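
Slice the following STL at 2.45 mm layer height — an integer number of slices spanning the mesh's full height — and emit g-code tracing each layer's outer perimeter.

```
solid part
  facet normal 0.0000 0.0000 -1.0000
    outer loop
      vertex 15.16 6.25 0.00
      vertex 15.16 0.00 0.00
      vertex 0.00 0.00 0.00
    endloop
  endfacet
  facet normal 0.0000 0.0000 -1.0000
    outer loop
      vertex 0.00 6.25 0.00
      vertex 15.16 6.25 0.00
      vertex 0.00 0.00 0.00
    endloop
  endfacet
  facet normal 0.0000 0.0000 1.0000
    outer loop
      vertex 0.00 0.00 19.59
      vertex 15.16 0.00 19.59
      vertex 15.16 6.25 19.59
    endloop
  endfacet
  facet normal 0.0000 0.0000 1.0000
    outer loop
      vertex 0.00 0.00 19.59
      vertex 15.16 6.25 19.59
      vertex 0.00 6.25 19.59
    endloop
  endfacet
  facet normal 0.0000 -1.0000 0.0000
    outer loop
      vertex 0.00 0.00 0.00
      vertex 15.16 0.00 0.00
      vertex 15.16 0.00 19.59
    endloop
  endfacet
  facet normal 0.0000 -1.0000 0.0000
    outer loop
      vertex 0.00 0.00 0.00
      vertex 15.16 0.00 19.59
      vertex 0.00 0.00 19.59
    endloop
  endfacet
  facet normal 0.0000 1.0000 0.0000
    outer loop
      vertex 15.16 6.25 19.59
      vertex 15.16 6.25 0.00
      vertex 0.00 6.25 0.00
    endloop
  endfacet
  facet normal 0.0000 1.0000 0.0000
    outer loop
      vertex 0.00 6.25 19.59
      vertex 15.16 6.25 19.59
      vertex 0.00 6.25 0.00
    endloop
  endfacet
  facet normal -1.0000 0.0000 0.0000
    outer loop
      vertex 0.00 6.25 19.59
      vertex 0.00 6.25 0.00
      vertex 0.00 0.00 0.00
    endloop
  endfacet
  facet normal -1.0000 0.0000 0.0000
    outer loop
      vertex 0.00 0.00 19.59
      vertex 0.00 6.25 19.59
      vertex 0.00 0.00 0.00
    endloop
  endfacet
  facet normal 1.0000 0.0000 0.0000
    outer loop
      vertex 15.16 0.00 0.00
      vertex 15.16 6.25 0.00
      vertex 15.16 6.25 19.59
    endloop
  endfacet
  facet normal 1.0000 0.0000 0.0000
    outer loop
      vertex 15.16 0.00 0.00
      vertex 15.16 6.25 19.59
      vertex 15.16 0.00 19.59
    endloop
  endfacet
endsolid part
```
; perimeter-only toolpath
G21 ; units = mm
G90 ; absolute positioning
G28 ; home
; layer 1
G0 Z2.45
G0 X0.00 Y0.00
G1 X15.16 Y0.00
G1 X15.16 Y6.25
G1 X0.00 Y6.25
G1 X0.00 Y0.00
; layer 2
G0 Z4.90
G0 X0.00 Y0.00
G1 X15.16 Y0.00
G1 X15.16 Y6.25
G1 X0.00 Y6.25
G1 X0.00 Y0.00
; layer 3
G0 Z7.35
G0 X0.00 Y0.00
G1 X15.16 Y0.00
G1 X15.16 Y6.25
G1 X0.00 Y6.25
G1 X0.00 Y0.00
; layer 4
G0 Z9.79
G0 X0.00 Y0.00
G1 X15.16 Y0.00
G1 X15.16 Y6.25
G1 X0.00 Y6.25
G1 X0.00 Y0.00
; layer 5
G0 Z12.24
G0 X0.00 Y0.00
G1 X15.16 Y0.00
G1 X15.16 Y6.25
G1 X0.00 Y6.25
G1 X0.00 Y0.00
; layer 6
G0 Z14.69
G0 X0.00 Y0.00
G1 X15.16 Y0.00
G1 X15.16 Y6.25
G1 X0.00 Y6.25
G1 X0.00 Y0.00
; layer 7
G0 Z17.14
G0 X0.00 Y0.00
G1 X15.16 Y0.00
G1 X15.16 Y6.25
G1 X0.00 Y6.25
G1 X0.00 Y0.00
; layer 8
G0 Z19.59
G0 X0.00 Y0.00
G1 X15.16 Y0.00
G1 X15.16 Y6.25
G1 X0.00 Y6.25
G1 X0.00 Y0.00
M2 ; end

The solid is a rectangular box, roughly 15.2 × 6.25 mm footprint and 19.6 mm tall. Slicing at Δz = 2.45 mm — 8 equal slices spanning the solid's height, so layer i sits at z = i·h/8 — gives 8 non-empty perimeters. Each is a 4-segment closed polygon; G0 lifts to the layer z and rapids to the start vertex, then G1 traces the edges.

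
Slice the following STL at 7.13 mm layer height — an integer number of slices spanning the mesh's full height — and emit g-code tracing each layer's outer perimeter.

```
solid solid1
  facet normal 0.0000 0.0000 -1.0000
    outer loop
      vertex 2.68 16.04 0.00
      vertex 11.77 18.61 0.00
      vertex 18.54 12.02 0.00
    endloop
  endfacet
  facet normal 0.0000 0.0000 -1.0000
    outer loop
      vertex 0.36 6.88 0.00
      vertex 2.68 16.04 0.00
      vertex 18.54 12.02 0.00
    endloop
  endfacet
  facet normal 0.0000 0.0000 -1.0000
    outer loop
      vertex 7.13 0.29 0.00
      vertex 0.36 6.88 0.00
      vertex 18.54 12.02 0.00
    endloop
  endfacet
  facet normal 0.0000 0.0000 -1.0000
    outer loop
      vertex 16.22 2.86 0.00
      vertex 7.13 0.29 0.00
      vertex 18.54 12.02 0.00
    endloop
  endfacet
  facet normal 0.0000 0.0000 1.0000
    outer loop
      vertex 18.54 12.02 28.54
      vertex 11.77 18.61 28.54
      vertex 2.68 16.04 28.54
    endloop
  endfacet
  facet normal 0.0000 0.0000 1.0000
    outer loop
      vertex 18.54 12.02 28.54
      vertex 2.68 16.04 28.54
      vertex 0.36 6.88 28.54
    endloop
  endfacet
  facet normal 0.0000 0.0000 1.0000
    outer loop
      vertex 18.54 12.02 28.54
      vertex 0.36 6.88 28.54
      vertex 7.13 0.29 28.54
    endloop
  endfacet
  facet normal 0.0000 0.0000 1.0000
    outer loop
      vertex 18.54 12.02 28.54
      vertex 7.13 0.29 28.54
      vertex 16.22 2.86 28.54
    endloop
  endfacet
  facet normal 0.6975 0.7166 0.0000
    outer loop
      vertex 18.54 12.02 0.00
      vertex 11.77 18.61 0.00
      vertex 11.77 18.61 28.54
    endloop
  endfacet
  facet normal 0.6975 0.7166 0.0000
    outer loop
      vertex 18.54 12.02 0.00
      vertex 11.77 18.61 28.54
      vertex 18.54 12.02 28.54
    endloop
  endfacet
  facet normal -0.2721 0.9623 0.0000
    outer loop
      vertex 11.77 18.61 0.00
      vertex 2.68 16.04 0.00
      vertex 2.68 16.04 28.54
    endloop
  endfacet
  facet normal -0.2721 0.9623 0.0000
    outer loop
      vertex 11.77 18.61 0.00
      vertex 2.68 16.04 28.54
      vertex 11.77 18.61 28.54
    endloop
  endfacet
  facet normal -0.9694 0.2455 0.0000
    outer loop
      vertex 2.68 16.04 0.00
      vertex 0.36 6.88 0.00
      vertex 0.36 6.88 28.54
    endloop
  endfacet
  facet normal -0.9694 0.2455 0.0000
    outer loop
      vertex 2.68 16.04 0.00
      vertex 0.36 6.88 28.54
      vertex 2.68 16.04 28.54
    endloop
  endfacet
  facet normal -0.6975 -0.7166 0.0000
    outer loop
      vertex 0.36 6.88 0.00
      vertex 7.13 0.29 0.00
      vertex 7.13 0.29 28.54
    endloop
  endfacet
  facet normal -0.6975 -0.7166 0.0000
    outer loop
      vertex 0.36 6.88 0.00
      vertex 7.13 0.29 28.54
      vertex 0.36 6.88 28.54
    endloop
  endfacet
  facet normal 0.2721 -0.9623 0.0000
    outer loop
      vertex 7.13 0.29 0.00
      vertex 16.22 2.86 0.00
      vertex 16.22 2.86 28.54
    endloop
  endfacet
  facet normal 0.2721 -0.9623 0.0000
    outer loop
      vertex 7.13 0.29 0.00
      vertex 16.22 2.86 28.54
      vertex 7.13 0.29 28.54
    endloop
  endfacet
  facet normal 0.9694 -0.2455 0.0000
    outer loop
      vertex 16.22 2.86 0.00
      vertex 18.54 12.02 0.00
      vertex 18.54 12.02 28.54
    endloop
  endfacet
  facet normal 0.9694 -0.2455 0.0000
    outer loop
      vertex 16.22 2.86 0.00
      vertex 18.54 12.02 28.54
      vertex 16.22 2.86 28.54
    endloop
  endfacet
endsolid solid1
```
; perimeter-only toolpath
G21 ; units = mm
G90 ; absolute positioning
G28 ; home
; layer 1
G0 Z7.13
G0 X18.54 Y12.02
G1 X11.77 Y18.61
G1 X2.68 Y16.04
G1 X0.36 Y6.88
G1 X7.13 Y0.29
G1 X16.22 Y2.86
G1 X18.54 Y12.02
; layer 2
G0 Z14.27
G0 X18.54 Y12.02
G1 X11.77 Y18.61
G1 X2.68 Y16.04
G1 X0.36 Y6.88
G1 X7.13 Y0.29
G1 X16.22 Y2.86
G1 X18.54 Y12.02
; layer 3
G0 Z21.41
G0 X18.54 Y12.02
G1 X11.77 Y18.61
G1 X2.68 Y16.04
G1 X0.36 Y6.88
G1 X7.13 Y0.29
G1 X16.22 Y2.86
G1 X18.54 Y12.02
; layer 4
G0 Z28.54
G0 X18.54 Y12.02
G1 X11.77 Y18.61
G1 X2.68 Y16.04
G1 X0.36 Y6.88
G1 X7.13 Y0.29
G1 X16.22 Y2.86
G1 X18.54 Y12.02
M2 ; end

The solid is a regular 6-sided prism (a cylinder approximated with 6 flat sides), circumscribed radius ≈ 9.45 mm, height ≈ 28.5 mm. Slicing at Δz = 7.13 mm — 4 equal slices spanning the solid's height, so layer i sits at z = i·h/4 — gives 4 non-empty perimeters. Each is a 6-segment closed polygon; G0 lifts to the layer z and rapids to the start vertex, then G1 traces the edges.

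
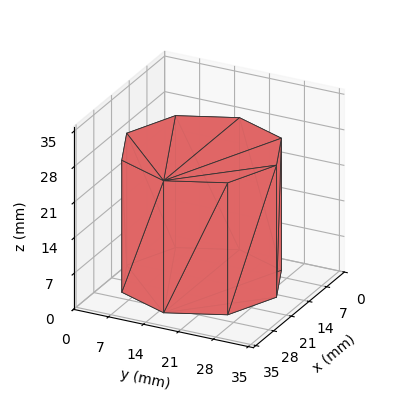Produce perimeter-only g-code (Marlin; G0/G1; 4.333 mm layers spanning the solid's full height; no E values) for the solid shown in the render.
Reading the render: the shape is a regular 8-sided prism (a cylinder approximated with 8 flat sides), circumscribed radius ≈ 15 mm, height ≈ 26 mm (dimensions read to the nearest mm from the axis ticks). For the g-code, the solid's height is divided into equal slices at the stated Δz and each level perimeter traced with G1 moves after a G0 lift.

; perimeter-only toolpath
G21 ; units = mm
G90 ; absolute positioning
G28 ; home
; layer 1
G0 Z4.333
G0 X30.000 Y15.000
G1 X25.607 Y25.607
G1 X15.000 Y30.000
G1 X4.393 Y25.607
G1 X0.000 Y15.000
G1 X4.393 Y4.393
G1 X15.000 Y0.000
G1 X25.607 Y4.393
G1 X30.000 Y15.000
; layer 2
G0 Z8.667
G0 X30.000 Y15.000
G1 X25.607 Y25.607
G1 X15.000 Y30.000
G1 X4.393 Y25.607
G1 X0.000 Y15.000
G1 X4.393 Y4.393
G1 X15.000 Y0.000
G1 X25.607 Y4.393
G1 X30.000 Y15.000
; layer 3
G0 Z13.000
G0 X30.000 Y15.000
G1 X25.607 Y25.607
G1 X15.000 Y30.000
G1 X4.393 Y25.607
G1 X0.000 Y15.000
G1 X4.393 Y4.393
G1 X15.000 Y0.000
G1 X25.607 Y4.393
G1 X30.000 Y15.000
; layer 4
G0 Z17.333
G0 X30.000 Y15.000
G1 X25.607 Y25.607
G1 X15.000 Y30.000
G1 X4.393 Y25.607
G1 X0.000 Y15.000
G1 X4.393 Y4.393
G1 X15.000 Y0.000
G1 X25.607 Y4.393
G1 X30.000 Y15.000
; layer 5
G0 Z21.667
G0 X30.000 Y15.000
G1 X25.607 Y25.607
G1 X15.000 Y30.000
G1 X4.393 Y25.607
G1 X0.000 Y15.000
G1 X4.393 Y4.393
G1 X15.000 Y0.000
G1 X25.607 Y4.393
G1 X30.000 Y15.000
; layer 6
G0 Z26.000
G0 X30.000 Y15.000
G1 X25.607 Y25.607
G1 X15.000 Y30.000
G1 X4.393 Y25.607
G1 X0.000 Y15.000
G1 X4.393 Y4.393
G1 X15.000 Y0.000
G1 X25.607 Y4.393
G1 X30.000 Y15.000
M2 ; end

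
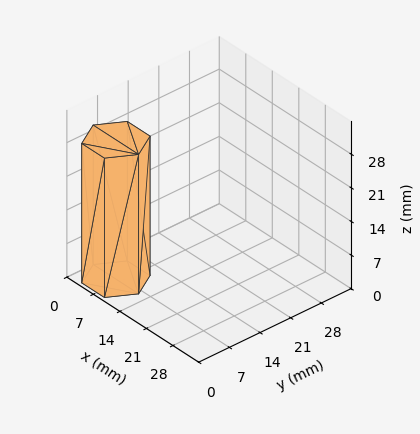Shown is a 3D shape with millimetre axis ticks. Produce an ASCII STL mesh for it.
Reading the render: the shape is a regular 6-sided prism (a cylinder approximated with 6 flat sides), circumscribed radius ≈ 6 mm, height ≈ 29 mm (dimensions read to the nearest mm from the axis ticks). For the STL, each face is triangulated and given an outward normal.

solid part
  facet normal 0.0000 0.0000 -1.0000
    outer loop
      vertex 3.0 11.2 0.0
      vertex 9.0 11.2 0.0
      vertex 12.0 6.0 0.0
    endloop
  endfacet
  facet normal 0.0000 0.0000 -1.0000
    outer loop
      vertex 0.0 6.0 0.0
      vertex 3.0 11.2 0.0
      vertex 12.0 6.0 0.0
    endloop
  endfacet
  facet normal 0.0000 0.0000 -1.0000
    outer loop
      vertex 3.0 0.8 0.0
      vertex 0.0 6.0 0.0
      vertex 12.0 6.0 0.0
    endloop
  endfacet
  facet normal 0.0000 0.0000 -1.0000
    outer loop
      vertex 9.0 0.8 0.0
      vertex 3.0 0.8 0.0
      vertex 12.0 6.0 0.0
    endloop
  endfacet
  facet normal 0.0000 0.0000 1.0000
    outer loop
      vertex 12.0 6.0 29.0
      vertex 9.0 11.2 29.0
      vertex 3.0 11.2 29.0
    endloop
  endfacet
  facet normal 0.0000 0.0000 1.0000
    outer loop
      vertex 12.0 6.0 29.0
      vertex 3.0 11.2 29.0
      vertex 0.0 6.0 29.0
    endloop
  endfacet
  facet normal 0.0000 0.0000 1.0000
    outer loop
      vertex 12.0 6.0 29.0
      vertex 0.0 6.0 29.0
      vertex 3.0 0.8 29.0
    endloop
  endfacet
  facet normal 0.0000 0.0000 1.0000
    outer loop
      vertex 12.0 6.0 29.0
      vertex 3.0 0.8 29.0
      vertex 9.0 0.8 29.0
    endloop
  endfacet
  facet normal 0.8662 0.4997 0.0000
    outer loop
      vertex 12.0 6.0 0.0
      vertex 9.0 11.2 0.0
      vertex 9.0 11.2 29.0
    endloop
  endfacet
  facet normal 0.8662 0.4997 0.0000
    outer loop
      vertex 12.0 6.0 0.0
      vertex 9.0 11.2 29.0
      vertex 12.0 6.0 29.0
    endloop
  endfacet
  facet normal 0.0000 1.0000 0.0000
    outer loop
      vertex 9.0 11.2 0.0
      vertex 3.0 11.2 0.0
      vertex 3.0 11.2 29.0
    endloop
  endfacet
  facet normal 0.0000 1.0000 0.0000
    outer loop
      vertex 9.0 11.2 0.0
      vertex 3.0 11.2 29.0
      vertex 9.0 11.2 29.0
    endloop
  endfacet
  facet normal -0.8662 0.4997 0.0000
    outer loop
      vertex 3.0 11.2 0.0
      vertex 0.0 6.0 0.0
      vertex 0.0 6.0 29.0
    endloop
  endfacet
  facet normal -0.8662 0.4997 0.0000
    outer loop
      vertex 3.0 11.2 0.0
      vertex 0.0 6.0 29.0
      vertex 3.0 11.2 29.0
    endloop
  endfacet
  facet normal -0.8662 -0.4997 0.0000
    outer loop
      vertex 0.0 6.0 0.0
      vertex 3.0 0.8 0.0
      vertex 3.0 0.8 29.0
    endloop
  endfacet
  facet normal -0.8662 -0.4997 0.0000
    outer loop
      vertex 0.0 6.0 0.0
      vertex 3.0 0.8 29.0
      vertex 0.0 6.0 29.0
    endloop
  endfacet
  facet normal 0.0000 -1.0000 0.0000
    outer loop
      vertex 3.0 0.8 0.0
      vertex 9.0 0.8 0.0
      vertex 9.0 0.8 29.0
    endloop
  endfacet
  facet normal 0.0000 -1.0000 0.0000
    outer loop
      vertex 3.0 0.8 0.0
      vertex 9.0 0.8 29.0
      vertex 3.0 0.8 29.0
    endloop
  endfacet
  facet normal 0.8662 -0.4997 0.0000
    outer loop
      vertex 9.0 0.8 0.0
      vertex 12.0 6.0 0.0
      vertex 12.0 6.0 29.0
    endloop
  endfacet
  facet normal 0.8662 -0.4997 0.0000
    outer loop
      vertex 9.0 0.8 0.0
      vertex 12.0 6.0 29.0
      vertex 9.0 0.8 29.0
    endloop
  endfacet
endsolid part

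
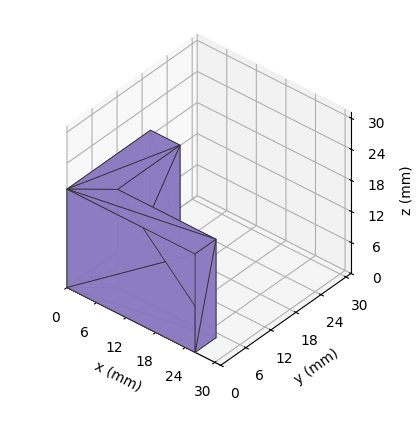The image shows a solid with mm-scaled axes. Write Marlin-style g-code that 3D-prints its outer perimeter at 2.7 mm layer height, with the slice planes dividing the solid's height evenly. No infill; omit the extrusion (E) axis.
Reading the render: the shape is an L-shaped prism: outer 26 × 20 mm, arm thicknesses ≈ 5 mm (horizontal) and 6 mm (vertical), extruded 19 mm in z (dimensions read to the nearest mm from the axis ticks). For the g-code, the solid's height is divided into equal slices at the stated Δz and each level perimeter traced with G1 moves after a G0 lift.

; perimeter-only toolpath
G21 ; units = mm
G90 ; absolute positioning
G28 ; home
; layer 1
G0 Z2.7
G0 X0.0 Y0.0
G1 X26.0 Y0.0
G1 X26.0 Y5.0
G1 X6.0 Y5.0
G1 X6.0 Y20.0
G1 X0.0 Y20.0
G1 X0.0 Y0.0
; layer 2
G0 Z5.4
G0 X0.0 Y0.0
G1 X26.0 Y0.0
G1 X26.0 Y5.0
G1 X6.0 Y5.0
G1 X6.0 Y20.0
G1 X0.0 Y20.0
G1 X0.0 Y0.0
; layer 3
G0 Z8.1
G0 X0.0 Y0.0
G1 X26.0 Y0.0
G1 X26.0 Y5.0
G1 X6.0 Y5.0
G1 X6.0 Y20.0
G1 X0.0 Y20.0
G1 X0.0 Y0.0
; layer 4
G0 Z10.9
G0 X0.0 Y0.0
G1 X26.0 Y0.0
G1 X26.0 Y5.0
G1 X6.0 Y5.0
G1 X6.0 Y20.0
G1 X0.0 Y20.0
G1 X0.0 Y0.0
; layer 5
G0 Z13.6
G0 X0.0 Y0.0
G1 X26.0 Y0.0
G1 X26.0 Y5.0
G1 X6.0 Y5.0
G1 X6.0 Y20.0
G1 X0.0 Y20.0
G1 X0.0 Y0.0
; layer 6
G0 Z16.3
G0 X0.0 Y0.0
G1 X26.0 Y0.0
G1 X26.0 Y5.0
G1 X6.0 Y5.0
G1 X6.0 Y20.0
G1 X0.0 Y20.0
G1 X0.0 Y0.0
; layer 7
G0 Z19.0
G0 X0.0 Y0.0
G1 X26.0 Y0.0
G1 X26.0 Y5.0
G1 X6.0 Y5.0
G1 X6.0 Y20.0
G1 X0.0 Y20.0
G1 X0.0 Y0.0
M2 ; end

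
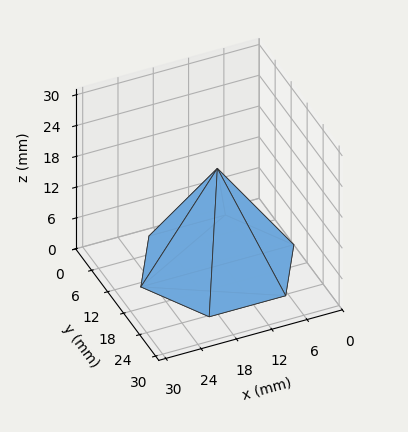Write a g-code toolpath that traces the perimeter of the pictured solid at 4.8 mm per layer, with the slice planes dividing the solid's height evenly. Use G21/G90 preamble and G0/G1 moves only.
Reading the render: the shape is a regular 6-sided pyramid, base circumscribed radius ≈ 13 mm, apex at z ≈ 19 mm (dimensions read to the nearest mm from the axis ticks). For the g-code, the solid's height is divided into equal slices at the stated Δz and each level perimeter traced with G1 moves after a G0 lift.

; perimeter-only toolpath
G21 ; units = mm
G90 ; absolute positioning
G28 ; home
; layer 1
G0 Z4.8
G0 X22.8 Y13.0
G1 X17.9 Y21.5
G1 X8.1 Y21.5
G1 X3.2 Y13.0
G1 X8.1 Y4.5
G1 X17.9 Y4.5
G1 X22.8 Y13.0
; layer 2
G0 Z9.5
G0 X19.5 Y13.0
G1 X16.2 Y18.6
G1 X9.8 Y18.6
G1 X6.5 Y13.0
G1 X9.8 Y7.3
G1 X16.2 Y7.3
G1 X19.5 Y13.0
; layer 3
G0 Z14.2
G0 X16.2 Y13.0
G1 X14.6 Y15.8
G1 X11.4 Y15.8
G1 X9.8 Y13.0
G1 X11.4 Y10.2
G1 X14.6 Y10.2
G1 X16.2 Y13.0
M2 ; end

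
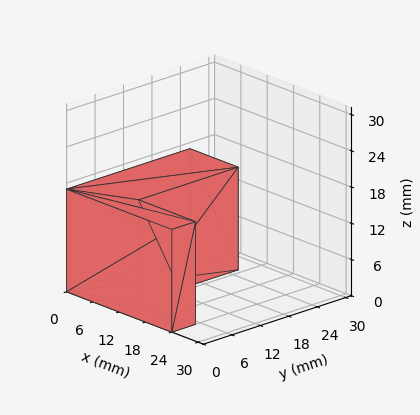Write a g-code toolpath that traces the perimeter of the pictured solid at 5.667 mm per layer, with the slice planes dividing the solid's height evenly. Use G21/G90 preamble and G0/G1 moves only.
Reading the render: the shape is an L-shaped prism: outer 24 × 26 mm, arm thicknesses ≈ 5 mm (horizontal) and 11 mm (vertical), extruded 17 mm in z (dimensions read to the nearest mm from the axis ticks). For the g-code, the solid's height is divided into equal slices at the stated Δz and each level perimeter traced with G1 moves after a G0 lift.

; perimeter-only toolpath
G21 ; units = mm
G90 ; absolute positioning
G28 ; home
; layer 1
G0 Z5.667
G0 X0.000 Y0.000
G1 X24.000 Y0.000
G1 X24.000 Y5.000
G1 X11.000 Y5.000
G1 X11.000 Y26.000
G1 X0.000 Y26.000
G1 X0.000 Y0.000
; layer 2
G0 Z11.333
G0 X0.000 Y0.000
G1 X24.000 Y0.000
G1 X24.000 Y5.000
G1 X11.000 Y5.000
G1 X11.000 Y26.000
G1 X0.000 Y26.000
G1 X0.000 Y0.000
; layer 3
G0 Z17.000
G0 X0.000 Y0.000
G1 X24.000 Y0.000
G1 X24.000 Y5.000
G1 X11.000 Y5.000
G1 X11.000 Y26.000
G1 X0.000 Y26.000
G1 X0.000 Y0.000
M2 ; end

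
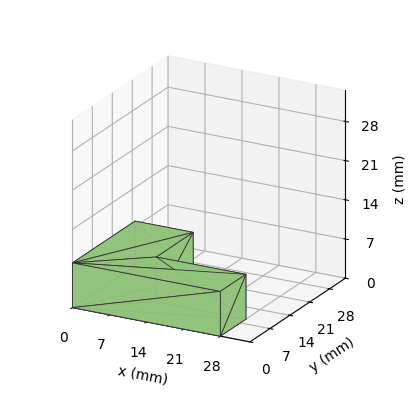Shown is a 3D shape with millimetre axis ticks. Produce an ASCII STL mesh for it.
Reading the render: the shape is an L-shaped prism: outer 28 × 22 mm, arm thicknesses ≈ 9 mm (horizontal) and 11 mm (vertical), extruded 8 mm in z (dimensions read to the nearest mm from the axis ticks). For the STL, each face is triangulated and given an outward normal.

solid part
  facet normal 0.0000 0.0000 -1.0000
    outer loop
      vertex 28.0 9.0 0.0
      vertex 28.0 0.0 0.0
      vertex 0.0 0.0 0.0
    endloop
  endfacet
  facet normal 0.0000 0.0000 -1.0000
    outer loop
      vertex 11.0 9.0 0.0
      vertex 28.0 9.0 0.0
      vertex 0.0 0.0 0.0
    endloop
  endfacet
  facet normal 0.0000 0.0000 -1.0000
    outer loop
      vertex 11.0 22.0 0.0
      vertex 11.0 9.0 0.0
      vertex 0.0 0.0 0.0
    endloop
  endfacet
  facet normal 0.0000 0.0000 -1.0000
    outer loop
      vertex 0.0 22.0 0.0
      vertex 11.0 22.0 0.0
      vertex 0.0 0.0 0.0
    endloop
  endfacet
  facet normal 0.0000 0.0000 1.0000
    outer loop
      vertex 0.0 0.0 8.0
      vertex 28.0 0.0 8.0
      vertex 28.0 9.0 8.0
    endloop
  endfacet
  facet normal 0.0000 0.0000 1.0000
    outer loop
      vertex 0.0 0.0 8.0
      vertex 28.0 9.0 8.0
      vertex 11.0 9.0 8.0
    endloop
  endfacet
  facet normal 0.0000 0.0000 1.0000
    outer loop
      vertex 0.0 0.0 8.0
      vertex 11.0 9.0 8.0
      vertex 11.0 22.0 8.0
    endloop
  endfacet
  facet normal 0.0000 0.0000 1.0000
    outer loop
      vertex 0.0 0.0 8.0
      vertex 11.0 22.0 8.0
      vertex 0.0 22.0 8.0
    endloop
  endfacet
  facet normal 0.0000 -1.0000 0.0000
    outer loop
      vertex 0.0 0.0 0.0
      vertex 28.0 0.0 0.0
      vertex 28.0 0.0 8.0
    endloop
  endfacet
  facet normal 0.0000 -1.0000 0.0000
    outer loop
      vertex 0.0 0.0 0.0
      vertex 28.0 0.0 8.0
      vertex 0.0 0.0 8.0
    endloop
  endfacet
  facet normal 1.0000 0.0000 0.0000
    outer loop
      vertex 28.0 0.0 0.0
      vertex 28.0 9.0 0.0
      vertex 28.0 9.0 8.0
    endloop
  endfacet
  facet normal 1.0000 0.0000 0.0000
    outer loop
      vertex 28.0 0.0 0.0
      vertex 28.0 9.0 8.0
      vertex 28.0 0.0 8.0
    endloop
  endfacet
  facet normal 0.0000 1.0000 0.0000
    outer loop
      vertex 28.0 9.0 0.0
      vertex 11.0 9.0 0.0
      vertex 11.0 9.0 8.0
    endloop
  endfacet
  facet normal 0.0000 1.0000 0.0000
    outer loop
      vertex 28.0 9.0 0.0
      vertex 11.0 9.0 8.0
      vertex 28.0 9.0 8.0
    endloop
  endfacet
  facet normal 1.0000 0.0000 0.0000
    outer loop
      vertex 11.0 9.0 0.0
      vertex 11.0 22.0 0.0
      vertex 11.0 22.0 8.0
    endloop
  endfacet
  facet normal 1.0000 0.0000 0.0000
    outer loop
      vertex 11.0 9.0 0.0
      vertex 11.0 22.0 8.0
      vertex 11.0 9.0 8.0
    endloop
  endfacet
  facet normal 0.0000 1.0000 0.0000
    outer loop
      vertex 11.0 22.0 0.0
      vertex 0.0 22.0 0.0
      vertex 0.0 22.0 8.0
    endloop
  endfacet
  facet normal 0.0000 1.0000 0.0000
    outer loop
      vertex 11.0 22.0 0.0
      vertex 0.0 22.0 8.0
      vertex 11.0 22.0 8.0
    endloop
  endfacet
  facet normal -1.0000 0.0000 0.0000
    outer loop
      vertex 0.0 22.0 0.0
      vertex 0.0 0.0 0.0
      vertex 0.0 0.0 8.0
    endloop
  endfacet
  facet normal -1.0000 0.0000 0.0000
    outer loop
      vertex 0.0 22.0 0.0
      vertex 0.0 0.0 8.0
      vertex 0.0 22.0 8.0
    endloop
  endfacet
endsolid part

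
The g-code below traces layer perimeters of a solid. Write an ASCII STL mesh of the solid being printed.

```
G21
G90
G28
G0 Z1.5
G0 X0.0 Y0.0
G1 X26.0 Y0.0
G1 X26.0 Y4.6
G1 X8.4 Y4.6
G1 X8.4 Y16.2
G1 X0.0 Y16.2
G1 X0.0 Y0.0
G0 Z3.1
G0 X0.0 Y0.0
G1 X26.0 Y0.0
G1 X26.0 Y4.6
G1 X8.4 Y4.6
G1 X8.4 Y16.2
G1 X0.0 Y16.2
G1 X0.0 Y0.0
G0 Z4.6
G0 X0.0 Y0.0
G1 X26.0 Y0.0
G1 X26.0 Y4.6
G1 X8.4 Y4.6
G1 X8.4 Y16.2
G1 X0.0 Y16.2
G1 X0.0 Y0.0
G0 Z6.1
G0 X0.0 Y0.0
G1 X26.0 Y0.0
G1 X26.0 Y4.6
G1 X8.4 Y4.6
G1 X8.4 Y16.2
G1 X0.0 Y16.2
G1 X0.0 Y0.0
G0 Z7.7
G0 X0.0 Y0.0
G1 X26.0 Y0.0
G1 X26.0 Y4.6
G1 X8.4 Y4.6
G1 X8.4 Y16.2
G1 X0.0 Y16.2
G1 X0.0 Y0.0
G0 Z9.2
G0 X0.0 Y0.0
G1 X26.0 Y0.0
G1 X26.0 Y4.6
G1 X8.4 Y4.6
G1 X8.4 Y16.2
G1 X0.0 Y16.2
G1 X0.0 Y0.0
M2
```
solid part
  facet normal 0.0000 0.0000 -1.0000
    outer loop
      vertex 26.0 4.6 0.0
      vertex 26.0 0.0 0.0
      vertex 0.0 0.0 0.0
    endloop
  endfacet
  facet normal 0.0000 0.0000 -1.0000
    outer loop
      vertex 8.4 4.6 0.0
      vertex 26.0 4.6 0.0
      vertex 0.0 0.0 0.0
    endloop
  endfacet
  facet normal 0.0000 0.0000 -1.0000
    outer loop
      vertex 8.4 16.2 0.0
      vertex 8.4 4.6 0.0
      vertex 0.0 0.0 0.0
    endloop
  endfacet
  facet normal 0.0000 0.0000 -1.0000
    outer loop
      vertex 0.0 16.2 0.0
      vertex 8.4 16.2 0.0
      vertex 0.0 0.0 0.0
    endloop
  endfacet
  facet normal 0.0000 0.0000 1.0000
    outer loop
      vertex 0.0 0.0 9.2
      vertex 26.0 0.0 9.2
      vertex 26.0 4.6 9.2
    endloop
  endfacet
  facet normal 0.0000 0.0000 1.0000
    outer loop
      vertex 0.0 0.0 9.2
      vertex 26.0 4.6 9.2
      vertex 8.4 4.6 9.2
    endloop
  endfacet
  facet normal 0.0000 0.0000 1.0000
    outer loop
      vertex 0.0 0.0 9.2
      vertex 8.4 4.6 9.2
      vertex 8.4 16.2 9.2
    endloop
  endfacet
  facet normal 0.0000 0.0000 1.0000
    outer loop
      vertex 0.0 0.0 9.2
      vertex 8.4 16.2 9.2
      vertex 0.0 16.2 9.2
    endloop
  endfacet
  facet normal 0.0000 -1.0000 0.0000
    outer loop
      vertex 0.0 0.0 0.0
      vertex 26.0 0.0 0.0
      vertex 26.0 0.0 9.2
    endloop
  endfacet
  facet normal 0.0000 -1.0000 0.0000
    outer loop
      vertex 0.0 0.0 0.0
      vertex 26.0 0.0 9.2
      vertex 0.0 0.0 9.2
    endloop
  endfacet
  facet normal 1.0000 0.0000 0.0000
    outer loop
      vertex 26.0 0.0 0.0
      vertex 26.0 4.6 0.0
      vertex 26.0 4.6 9.2
    endloop
  endfacet
  facet normal 1.0000 0.0000 0.0000
    outer loop
      vertex 26.0 0.0 0.0
      vertex 26.0 4.6 9.2
      vertex 26.0 0.0 9.2
    endloop
  endfacet
  facet normal 0.0000 1.0000 0.0000
    outer loop
      vertex 26.0 4.6 0.0
      vertex 8.4 4.6 0.0
      vertex 8.4 4.6 9.2
    endloop
  endfacet
  facet normal 0.0000 1.0000 0.0000
    outer loop
      vertex 26.0 4.6 0.0
      vertex 8.4 4.6 9.2
      vertex 26.0 4.6 9.2
    endloop
  endfacet
  facet normal 1.0000 0.0000 0.0000
    outer loop
      vertex 8.4 4.6 0.0
      vertex 8.4 16.2 0.0
      vertex 8.4 16.2 9.2
    endloop
  endfacet
  facet normal 1.0000 0.0000 0.0000
    outer loop
      vertex 8.4 4.6 0.0
      vertex 8.4 16.2 9.2
      vertex 8.4 4.6 9.2
    endloop
  endfacet
  facet normal 0.0000 1.0000 0.0000
    outer loop
      vertex 8.4 16.2 0.0
      vertex 0.0 16.2 0.0
      vertex 0.0 16.2 9.2
    endloop
  endfacet
  facet normal 0.0000 1.0000 0.0000
    outer loop
      vertex 8.4 16.2 0.0
      vertex 0.0 16.2 9.2
      vertex 8.4 16.2 9.2
    endloop
  endfacet
  facet normal -1.0000 0.0000 0.0000
    outer loop
      vertex 0.0 16.2 0.0
      vertex 0.0 0.0 0.0
      vertex 0.0 0.0 9.2
    endloop
  endfacet
  facet normal -1.0000 0.0000 0.0000
    outer loop
      vertex 0.0 16.2 0.0
      vertex 0.0 0.0 9.2
      vertex 0.0 16.2 9.2
    endloop
  endfacet
endsolid part

The G0 Z moves step by Δz≈1.5 mm. Every layer's G1 loop is the same polygon, so the solid is a straight extrusion of it from z=0 to z≈9.2. Closing with flat bottom and top caps and triangulating gives 20 facets — an L-shaped prism: outer 26 × 16.2 mm, arm thicknesses ≈ 4.6 mm (horizontal) and 8.4 mm (vertical), extruded 9.2 mm in z.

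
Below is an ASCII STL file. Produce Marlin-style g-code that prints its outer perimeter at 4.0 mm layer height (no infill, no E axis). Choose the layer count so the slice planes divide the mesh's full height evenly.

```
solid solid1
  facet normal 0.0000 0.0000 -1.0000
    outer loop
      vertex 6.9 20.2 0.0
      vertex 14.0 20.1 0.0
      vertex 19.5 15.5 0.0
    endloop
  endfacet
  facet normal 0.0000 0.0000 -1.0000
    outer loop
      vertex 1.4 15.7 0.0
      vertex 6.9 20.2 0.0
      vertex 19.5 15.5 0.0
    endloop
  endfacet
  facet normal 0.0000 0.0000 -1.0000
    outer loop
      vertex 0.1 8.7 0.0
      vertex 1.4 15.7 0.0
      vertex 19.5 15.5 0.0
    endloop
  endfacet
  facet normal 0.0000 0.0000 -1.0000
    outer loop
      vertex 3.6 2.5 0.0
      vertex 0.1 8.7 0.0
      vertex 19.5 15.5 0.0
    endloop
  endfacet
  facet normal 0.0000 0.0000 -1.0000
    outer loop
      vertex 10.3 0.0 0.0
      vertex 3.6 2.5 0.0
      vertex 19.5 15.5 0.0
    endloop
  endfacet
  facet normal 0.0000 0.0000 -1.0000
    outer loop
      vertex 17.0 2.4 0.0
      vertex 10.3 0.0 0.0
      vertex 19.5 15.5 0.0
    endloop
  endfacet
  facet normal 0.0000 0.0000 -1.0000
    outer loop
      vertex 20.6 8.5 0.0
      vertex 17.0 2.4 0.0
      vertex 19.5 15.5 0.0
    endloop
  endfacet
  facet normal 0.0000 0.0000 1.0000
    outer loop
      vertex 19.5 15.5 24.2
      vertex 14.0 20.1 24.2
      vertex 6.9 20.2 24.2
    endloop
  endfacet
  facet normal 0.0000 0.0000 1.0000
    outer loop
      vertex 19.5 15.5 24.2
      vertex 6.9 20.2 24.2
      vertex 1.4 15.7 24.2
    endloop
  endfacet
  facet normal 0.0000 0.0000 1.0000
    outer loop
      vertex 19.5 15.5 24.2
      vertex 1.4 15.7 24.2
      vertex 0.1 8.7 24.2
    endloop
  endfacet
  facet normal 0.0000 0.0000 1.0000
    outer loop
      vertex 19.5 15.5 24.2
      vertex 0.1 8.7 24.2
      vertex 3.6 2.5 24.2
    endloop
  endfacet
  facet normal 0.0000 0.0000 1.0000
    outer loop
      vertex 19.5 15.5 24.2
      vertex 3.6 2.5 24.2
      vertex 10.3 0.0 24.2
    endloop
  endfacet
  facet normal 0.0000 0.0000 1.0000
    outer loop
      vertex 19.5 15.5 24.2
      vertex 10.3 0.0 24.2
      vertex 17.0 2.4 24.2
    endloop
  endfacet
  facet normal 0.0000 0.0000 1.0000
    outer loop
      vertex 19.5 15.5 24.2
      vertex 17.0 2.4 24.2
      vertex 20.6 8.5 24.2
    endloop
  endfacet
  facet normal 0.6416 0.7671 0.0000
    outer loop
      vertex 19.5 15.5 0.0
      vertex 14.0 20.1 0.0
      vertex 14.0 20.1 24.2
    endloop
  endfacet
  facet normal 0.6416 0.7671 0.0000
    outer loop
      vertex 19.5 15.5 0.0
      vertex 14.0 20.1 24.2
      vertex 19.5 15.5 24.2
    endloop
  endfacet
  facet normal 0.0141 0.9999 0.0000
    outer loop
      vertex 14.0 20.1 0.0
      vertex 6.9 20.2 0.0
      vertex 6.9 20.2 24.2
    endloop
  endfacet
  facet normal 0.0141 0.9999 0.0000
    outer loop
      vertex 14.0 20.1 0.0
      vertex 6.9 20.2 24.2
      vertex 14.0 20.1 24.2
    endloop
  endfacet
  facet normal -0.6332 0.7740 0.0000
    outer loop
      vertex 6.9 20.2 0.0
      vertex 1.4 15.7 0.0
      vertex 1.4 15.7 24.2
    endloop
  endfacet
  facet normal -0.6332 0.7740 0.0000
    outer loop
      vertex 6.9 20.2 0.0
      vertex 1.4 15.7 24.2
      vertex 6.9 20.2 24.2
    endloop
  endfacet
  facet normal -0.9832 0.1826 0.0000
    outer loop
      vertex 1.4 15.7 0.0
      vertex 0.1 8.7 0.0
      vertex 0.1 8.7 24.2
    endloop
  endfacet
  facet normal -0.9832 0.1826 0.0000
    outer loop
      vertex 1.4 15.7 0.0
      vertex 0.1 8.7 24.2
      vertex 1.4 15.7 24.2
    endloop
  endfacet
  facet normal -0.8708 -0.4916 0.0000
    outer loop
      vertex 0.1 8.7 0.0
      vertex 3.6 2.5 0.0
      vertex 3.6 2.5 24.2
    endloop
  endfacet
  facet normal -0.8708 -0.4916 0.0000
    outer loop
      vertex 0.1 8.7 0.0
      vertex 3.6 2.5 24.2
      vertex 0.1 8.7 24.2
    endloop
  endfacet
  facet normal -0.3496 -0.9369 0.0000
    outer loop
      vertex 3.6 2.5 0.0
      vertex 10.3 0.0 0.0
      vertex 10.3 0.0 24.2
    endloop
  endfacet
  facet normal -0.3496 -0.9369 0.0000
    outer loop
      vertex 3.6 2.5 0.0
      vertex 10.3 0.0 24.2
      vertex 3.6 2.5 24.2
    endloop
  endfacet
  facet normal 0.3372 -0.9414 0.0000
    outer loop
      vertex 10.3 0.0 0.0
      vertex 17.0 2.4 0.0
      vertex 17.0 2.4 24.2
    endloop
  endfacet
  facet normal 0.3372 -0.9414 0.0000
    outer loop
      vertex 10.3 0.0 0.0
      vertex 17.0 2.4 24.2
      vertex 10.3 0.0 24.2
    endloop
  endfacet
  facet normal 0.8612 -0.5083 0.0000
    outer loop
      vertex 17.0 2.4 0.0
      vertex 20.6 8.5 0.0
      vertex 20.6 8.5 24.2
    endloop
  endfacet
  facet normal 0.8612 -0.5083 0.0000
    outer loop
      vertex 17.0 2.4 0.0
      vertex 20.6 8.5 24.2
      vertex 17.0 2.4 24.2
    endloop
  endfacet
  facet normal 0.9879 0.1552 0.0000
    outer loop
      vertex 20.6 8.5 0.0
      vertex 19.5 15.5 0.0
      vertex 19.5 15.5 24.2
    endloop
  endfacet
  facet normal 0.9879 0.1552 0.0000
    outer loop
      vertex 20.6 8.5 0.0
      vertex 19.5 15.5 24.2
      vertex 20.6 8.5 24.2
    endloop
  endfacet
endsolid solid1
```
; perimeter-only toolpath
G21 ; units = mm
G90 ; absolute positioning
G28 ; home
; layer 1
G0 Z4.0
G0 X19.5 Y15.5
G1 X14.0 Y20.1
G1 X6.9 Y20.2
G1 X1.4 Y15.7
G1 X0.1 Y8.7
G1 X3.6 Y2.5
G1 X10.3 Y0.0
G1 X17.0 Y2.4
G1 X20.6 Y8.5
G1 X19.5 Y15.5
; layer 2
G0 Z8.1
G0 X19.5 Y15.5
G1 X14.0 Y20.1
G1 X6.9 Y20.2
G1 X1.4 Y15.7
G1 X0.1 Y8.7
G1 X3.6 Y2.5
G1 X10.3 Y0.0
G1 X17.0 Y2.4
G1 X20.6 Y8.5
G1 X19.5 Y15.5
; layer 3
G0 Z12.1
G0 X19.5 Y15.5
G1 X14.0 Y20.1
G1 X6.9 Y20.2
G1 X1.4 Y15.7
G1 X0.1 Y8.7
G1 X3.6 Y2.5
G1 X10.3 Y0.0
G1 X17.0 Y2.4
G1 X20.6 Y8.5
G1 X19.5 Y15.5
; layer 4
G0 Z16.1
G0 X19.5 Y15.5
G1 X14.0 Y20.1
G1 X6.9 Y20.2
G1 X1.4 Y15.7
G1 X0.1 Y8.7
G1 X3.6 Y2.5
G1 X10.3 Y0.0
G1 X17.0 Y2.4
G1 X20.6 Y8.5
G1 X19.5 Y15.5
; layer 5
G0 Z20.2
G0 X19.5 Y15.5
G1 X14.0 Y20.1
G1 X6.9 Y20.2
G1 X1.4 Y15.7
G1 X0.1 Y8.7
G1 X3.6 Y2.5
G1 X10.3 Y0.0
G1 X17.0 Y2.4
G1 X20.6 Y8.5
G1 X19.5 Y15.5
; layer 6
G0 Z24.2
G0 X19.5 Y15.5
G1 X14.0 Y20.1
G1 X6.9 Y20.2
G1 X1.4 Y15.7
G1 X0.1 Y8.7
G1 X3.6 Y2.5
G1 X10.3 Y0.0
G1 X17.0 Y2.4
G1 X20.6 Y8.5
G1 X19.5 Y15.5
M2 ; end

The solid is a regular 9-sided prism (a cylinder approximated with 9 flat sides), circumscribed radius ≈ 10.4 mm, height ≈ 24.2 mm. Slicing at Δz = 4.0 mm — 6 equal slices spanning the solid's height, so layer i sits at z = i·h/6 — gives 6 non-empty perimeters. Each is a 9-segment closed polygon; G0 lifts to the layer z and rapids to the start vertex, then G1 traces the edges.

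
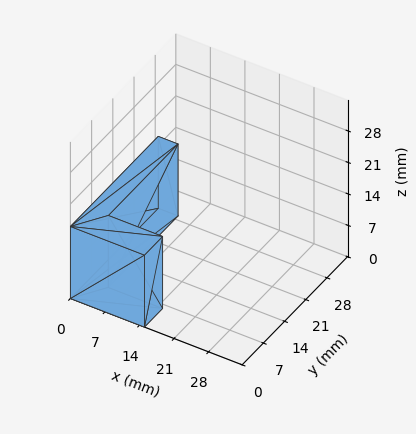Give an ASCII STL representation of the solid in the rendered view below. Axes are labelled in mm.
Reading the render: the shape is an L-shaped prism: outer 15 × 29 mm, arm thicknesses ≈ 6 mm (horizontal) and 4 mm (vertical), extruded 16 mm in z (dimensions read to the nearest mm from the axis ticks). For the STL, each face is triangulated and given an outward normal.

solid part
  facet normal 0.0000 0.0000 -1.0000
    outer loop
      vertex 15.0 6.0 0.0
      vertex 15.0 0.0 0.0
      vertex 0.0 0.0 0.0
    endloop
  endfacet
  facet normal 0.0000 0.0000 -1.0000
    outer loop
      vertex 4.0 6.0 0.0
      vertex 15.0 6.0 0.0
      vertex 0.0 0.0 0.0
    endloop
  endfacet
  facet normal 0.0000 0.0000 -1.0000
    outer loop
      vertex 4.0 29.0 0.0
      vertex 4.0 6.0 0.0
      vertex 0.0 0.0 0.0
    endloop
  endfacet
  facet normal 0.0000 0.0000 -1.0000
    outer loop
      vertex 0.0 29.0 0.0
      vertex 4.0 29.0 0.0
      vertex 0.0 0.0 0.0
    endloop
  endfacet
  facet normal 0.0000 0.0000 1.0000
    outer loop
      vertex 0.0 0.0 16.0
      vertex 15.0 0.0 16.0
      vertex 15.0 6.0 16.0
    endloop
  endfacet
  facet normal 0.0000 0.0000 1.0000
    outer loop
      vertex 0.0 0.0 16.0
      vertex 15.0 6.0 16.0
      vertex 4.0 6.0 16.0
    endloop
  endfacet
  facet normal 0.0000 0.0000 1.0000
    outer loop
      vertex 0.0 0.0 16.0
      vertex 4.0 6.0 16.0
      vertex 4.0 29.0 16.0
    endloop
  endfacet
  facet normal 0.0000 0.0000 1.0000
    outer loop
      vertex 0.0 0.0 16.0
      vertex 4.0 29.0 16.0
      vertex 0.0 29.0 16.0
    endloop
  endfacet
  facet normal 0.0000 -1.0000 0.0000
    outer loop
      vertex 0.0 0.0 0.0
      vertex 15.0 0.0 0.0
      vertex 15.0 0.0 16.0
    endloop
  endfacet
  facet normal 0.0000 -1.0000 0.0000
    outer loop
      vertex 0.0 0.0 0.0
      vertex 15.0 0.0 16.0
      vertex 0.0 0.0 16.0
    endloop
  endfacet
  facet normal 1.0000 0.0000 0.0000
    outer loop
      vertex 15.0 0.0 0.0
      vertex 15.0 6.0 0.0
      vertex 15.0 6.0 16.0
    endloop
  endfacet
  facet normal 1.0000 0.0000 0.0000
    outer loop
      vertex 15.0 0.0 0.0
      vertex 15.0 6.0 16.0
      vertex 15.0 0.0 16.0
    endloop
  endfacet
  facet normal 0.0000 1.0000 0.0000
    outer loop
      vertex 15.0 6.0 0.0
      vertex 4.0 6.0 0.0
      vertex 4.0 6.0 16.0
    endloop
  endfacet
  facet normal 0.0000 1.0000 0.0000
    outer loop
      vertex 15.0 6.0 0.0
      vertex 4.0 6.0 16.0
      vertex 15.0 6.0 16.0
    endloop
  endfacet
  facet normal 1.0000 0.0000 0.0000
    outer loop
      vertex 4.0 6.0 0.0
      vertex 4.0 29.0 0.0
      vertex 4.0 29.0 16.0
    endloop
  endfacet
  facet normal 1.0000 0.0000 0.0000
    outer loop
      vertex 4.0 6.0 0.0
      vertex 4.0 29.0 16.0
      vertex 4.0 6.0 16.0
    endloop
  endfacet
  facet normal 0.0000 1.0000 0.0000
    outer loop
      vertex 4.0 29.0 0.0
      vertex 0.0 29.0 0.0
      vertex 0.0 29.0 16.0
    endloop
  endfacet
  facet normal 0.0000 1.0000 0.0000
    outer loop
      vertex 4.0 29.0 0.0
      vertex 0.0 29.0 16.0
      vertex 4.0 29.0 16.0
    endloop
  endfacet
  facet normal -1.0000 0.0000 0.0000
    outer loop
      vertex 0.0 29.0 0.0
      vertex 0.0 0.0 0.0
      vertex 0.0 0.0 16.0
    endloop
  endfacet
  facet normal -1.0000 0.0000 0.0000
    outer loop
      vertex 0.0 29.0 0.0
      vertex 0.0 0.0 16.0
      vertex 0.0 29.0 16.0
    endloop
  endfacet
endsolid part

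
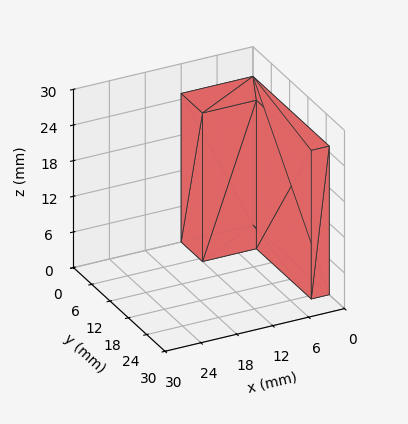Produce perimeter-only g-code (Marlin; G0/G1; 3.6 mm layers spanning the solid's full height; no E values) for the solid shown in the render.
Reading the render: the shape is an L-shaped prism: outer 12 × 25 mm, arm thicknesses ≈ 7 mm (horizontal) and 3 mm (vertical), extruded 25 mm in z (dimensions read to the nearest mm from the axis ticks). For the g-code, the solid's height is divided into equal slices at the stated Δz and each level perimeter traced with G1 moves after a G0 lift.

; perimeter-only toolpath
G21 ; units = mm
G90 ; absolute positioning
G28 ; home
; layer 1
G0 Z3.6
G0 X0.0 Y0.0
G1 X12.0 Y0.0
G1 X12.0 Y7.0
G1 X3.0 Y7.0
G1 X3.0 Y25.0
G1 X0.0 Y25.0
G1 X0.0 Y0.0
; layer 2
G0 Z7.1
G0 X0.0 Y0.0
G1 X12.0 Y0.0
G1 X12.0 Y7.0
G1 X3.0 Y7.0
G1 X3.0 Y25.0
G1 X0.0 Y25.0
G1 X0.0 Y0.0
; layer 3
G0 Z10.7
G0 X0.0 Y0.0
G1 X12.0 Y0.0
G1 X12.0 Y7.0
G1 X3.0 Y7.0
G1 X3.0 Y25.0
G1 X0.0 Y25.0
G1 X0.0 Y0.0
; layer 4
G0 Z14.3
G0 X0.0 Y0.0
G1 X12.0 Y0.0
G1 X12.0 Y7.0
G1 X3.0 Y7.0
G1 X3.0 Y25.0
G1 X0.0 Y25.0
G1 X0.0 Y0.0
; layer 5
G0 Z17.9
G0 X0.0 Y0.0
G1 X12.0 Y0.0
G1 X12.0 Y7.0
G1 X3.0 Y7.0
G1 X3.0 Y25.0
G1 X0.0 Y25.0
G1 X0.0 Y0.0
; layer 6
G0 Z21.4
G0 X0.0 Y0.0
G1 X12.0 Y0.0
G1 X12.0 Y7.0
G1 X3.0 Y7.0
G1 X3.0 Y25.0
G1 X0.0 Y25.0
G1 X0.0 Y0.0
; layer 7
G0 Z25.0
G0 X0.0 Y0.0
G1 X12.0 Y0.0
G1 X12.0 Y7.0
G1 X3.0 Y7.0
G1 X3.0 Y25.0
G1 X0.0 Y25.0
G1 X0.0 Y0.0
M2 ; end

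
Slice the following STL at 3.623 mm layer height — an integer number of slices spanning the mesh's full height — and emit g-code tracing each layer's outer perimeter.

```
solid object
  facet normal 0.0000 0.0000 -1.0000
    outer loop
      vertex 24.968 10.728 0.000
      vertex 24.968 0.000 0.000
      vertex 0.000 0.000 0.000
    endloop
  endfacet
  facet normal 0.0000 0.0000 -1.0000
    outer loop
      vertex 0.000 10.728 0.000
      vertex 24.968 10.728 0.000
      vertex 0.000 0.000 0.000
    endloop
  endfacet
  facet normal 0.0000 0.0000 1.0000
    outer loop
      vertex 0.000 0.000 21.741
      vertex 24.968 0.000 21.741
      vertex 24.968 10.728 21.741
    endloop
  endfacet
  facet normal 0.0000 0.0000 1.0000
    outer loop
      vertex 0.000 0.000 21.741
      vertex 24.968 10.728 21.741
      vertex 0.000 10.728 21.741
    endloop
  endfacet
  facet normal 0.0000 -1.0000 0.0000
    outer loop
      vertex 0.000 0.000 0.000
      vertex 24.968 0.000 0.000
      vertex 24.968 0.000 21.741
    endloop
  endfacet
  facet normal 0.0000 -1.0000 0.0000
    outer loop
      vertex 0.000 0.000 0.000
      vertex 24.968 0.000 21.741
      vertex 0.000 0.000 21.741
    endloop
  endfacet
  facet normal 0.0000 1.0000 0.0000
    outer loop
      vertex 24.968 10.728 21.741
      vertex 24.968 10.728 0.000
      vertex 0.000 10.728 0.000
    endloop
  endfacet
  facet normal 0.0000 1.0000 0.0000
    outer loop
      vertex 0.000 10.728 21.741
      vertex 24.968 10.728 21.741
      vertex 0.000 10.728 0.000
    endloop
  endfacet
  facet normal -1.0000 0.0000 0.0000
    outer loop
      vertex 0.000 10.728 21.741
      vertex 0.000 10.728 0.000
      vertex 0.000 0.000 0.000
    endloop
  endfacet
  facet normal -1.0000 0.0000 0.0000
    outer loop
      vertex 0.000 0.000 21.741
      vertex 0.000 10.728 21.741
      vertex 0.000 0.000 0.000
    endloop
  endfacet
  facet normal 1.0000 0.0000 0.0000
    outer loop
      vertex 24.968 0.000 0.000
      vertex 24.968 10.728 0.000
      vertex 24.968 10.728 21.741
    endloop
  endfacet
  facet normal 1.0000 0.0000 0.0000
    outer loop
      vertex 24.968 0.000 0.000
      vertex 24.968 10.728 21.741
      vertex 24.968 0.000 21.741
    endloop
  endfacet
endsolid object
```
; perimeter-only toolpath
G21 ; units = mm
G90 ; absolute positioning
G28 ; home
; layer 1
G0 Z3.623
G0 X0.000 Y0.000
G1 X24.968 Y0.000
G1 X24.968 Y10.728
G1 X0.000 Y10.728
G1 X0.000 Y0.000
; layer 2
G0 Z7.247
G0 X0.000 Y0.000
G1 X24.968 Y0.000
G1 X24.968 Y10.728
G1 X0.000 Y10.728
G1 X0.000 Y0.000
; layer 3
G0 Z10.870
G0 X0.000 Y0.000
G1 X24.968 Y0.000
G1 X24.968 Y10.728
G1 X0.000 Y10.728
G1 X0.000 Y0.000
; layer 4
G0 Z14.494
G0 X0.000 Y0.000
G1 X24.968 Y0.000
G1 X24.968 Y10.728
G1 X0.000 Y10.728
G1 X0.000 Y0.000
; layer 5
G0 Z18.117
G0 X0.000 Y0.000
G1 X24.968 Y0.000
G1 X24.968 Y10.728
G1 X0.000 Y10.728
G1 X0.000 Y0.000
; layer 6
G0 Z21.741
G0 X0.000 Y0.000
G1 X24.968 Y0.000
G1 X24.968 Y10.728
G1 X0.000 Y10.728
G1 X0.000 Y0.000
M2 ; end

The solid is a rectangular box, roughly 25 × 10.7 mm footprint and 21.7 mm tall. Slicing at Δz = 3.623 mm — 6 equal slices spanning the solid's height, so layer i sits at z = i·h/6 — gives 6 non-empty perimeters. Each is a 4-segment closed polygon; G0 lifts to the layer z and rapids to the start vertex, then G1 traces the edges.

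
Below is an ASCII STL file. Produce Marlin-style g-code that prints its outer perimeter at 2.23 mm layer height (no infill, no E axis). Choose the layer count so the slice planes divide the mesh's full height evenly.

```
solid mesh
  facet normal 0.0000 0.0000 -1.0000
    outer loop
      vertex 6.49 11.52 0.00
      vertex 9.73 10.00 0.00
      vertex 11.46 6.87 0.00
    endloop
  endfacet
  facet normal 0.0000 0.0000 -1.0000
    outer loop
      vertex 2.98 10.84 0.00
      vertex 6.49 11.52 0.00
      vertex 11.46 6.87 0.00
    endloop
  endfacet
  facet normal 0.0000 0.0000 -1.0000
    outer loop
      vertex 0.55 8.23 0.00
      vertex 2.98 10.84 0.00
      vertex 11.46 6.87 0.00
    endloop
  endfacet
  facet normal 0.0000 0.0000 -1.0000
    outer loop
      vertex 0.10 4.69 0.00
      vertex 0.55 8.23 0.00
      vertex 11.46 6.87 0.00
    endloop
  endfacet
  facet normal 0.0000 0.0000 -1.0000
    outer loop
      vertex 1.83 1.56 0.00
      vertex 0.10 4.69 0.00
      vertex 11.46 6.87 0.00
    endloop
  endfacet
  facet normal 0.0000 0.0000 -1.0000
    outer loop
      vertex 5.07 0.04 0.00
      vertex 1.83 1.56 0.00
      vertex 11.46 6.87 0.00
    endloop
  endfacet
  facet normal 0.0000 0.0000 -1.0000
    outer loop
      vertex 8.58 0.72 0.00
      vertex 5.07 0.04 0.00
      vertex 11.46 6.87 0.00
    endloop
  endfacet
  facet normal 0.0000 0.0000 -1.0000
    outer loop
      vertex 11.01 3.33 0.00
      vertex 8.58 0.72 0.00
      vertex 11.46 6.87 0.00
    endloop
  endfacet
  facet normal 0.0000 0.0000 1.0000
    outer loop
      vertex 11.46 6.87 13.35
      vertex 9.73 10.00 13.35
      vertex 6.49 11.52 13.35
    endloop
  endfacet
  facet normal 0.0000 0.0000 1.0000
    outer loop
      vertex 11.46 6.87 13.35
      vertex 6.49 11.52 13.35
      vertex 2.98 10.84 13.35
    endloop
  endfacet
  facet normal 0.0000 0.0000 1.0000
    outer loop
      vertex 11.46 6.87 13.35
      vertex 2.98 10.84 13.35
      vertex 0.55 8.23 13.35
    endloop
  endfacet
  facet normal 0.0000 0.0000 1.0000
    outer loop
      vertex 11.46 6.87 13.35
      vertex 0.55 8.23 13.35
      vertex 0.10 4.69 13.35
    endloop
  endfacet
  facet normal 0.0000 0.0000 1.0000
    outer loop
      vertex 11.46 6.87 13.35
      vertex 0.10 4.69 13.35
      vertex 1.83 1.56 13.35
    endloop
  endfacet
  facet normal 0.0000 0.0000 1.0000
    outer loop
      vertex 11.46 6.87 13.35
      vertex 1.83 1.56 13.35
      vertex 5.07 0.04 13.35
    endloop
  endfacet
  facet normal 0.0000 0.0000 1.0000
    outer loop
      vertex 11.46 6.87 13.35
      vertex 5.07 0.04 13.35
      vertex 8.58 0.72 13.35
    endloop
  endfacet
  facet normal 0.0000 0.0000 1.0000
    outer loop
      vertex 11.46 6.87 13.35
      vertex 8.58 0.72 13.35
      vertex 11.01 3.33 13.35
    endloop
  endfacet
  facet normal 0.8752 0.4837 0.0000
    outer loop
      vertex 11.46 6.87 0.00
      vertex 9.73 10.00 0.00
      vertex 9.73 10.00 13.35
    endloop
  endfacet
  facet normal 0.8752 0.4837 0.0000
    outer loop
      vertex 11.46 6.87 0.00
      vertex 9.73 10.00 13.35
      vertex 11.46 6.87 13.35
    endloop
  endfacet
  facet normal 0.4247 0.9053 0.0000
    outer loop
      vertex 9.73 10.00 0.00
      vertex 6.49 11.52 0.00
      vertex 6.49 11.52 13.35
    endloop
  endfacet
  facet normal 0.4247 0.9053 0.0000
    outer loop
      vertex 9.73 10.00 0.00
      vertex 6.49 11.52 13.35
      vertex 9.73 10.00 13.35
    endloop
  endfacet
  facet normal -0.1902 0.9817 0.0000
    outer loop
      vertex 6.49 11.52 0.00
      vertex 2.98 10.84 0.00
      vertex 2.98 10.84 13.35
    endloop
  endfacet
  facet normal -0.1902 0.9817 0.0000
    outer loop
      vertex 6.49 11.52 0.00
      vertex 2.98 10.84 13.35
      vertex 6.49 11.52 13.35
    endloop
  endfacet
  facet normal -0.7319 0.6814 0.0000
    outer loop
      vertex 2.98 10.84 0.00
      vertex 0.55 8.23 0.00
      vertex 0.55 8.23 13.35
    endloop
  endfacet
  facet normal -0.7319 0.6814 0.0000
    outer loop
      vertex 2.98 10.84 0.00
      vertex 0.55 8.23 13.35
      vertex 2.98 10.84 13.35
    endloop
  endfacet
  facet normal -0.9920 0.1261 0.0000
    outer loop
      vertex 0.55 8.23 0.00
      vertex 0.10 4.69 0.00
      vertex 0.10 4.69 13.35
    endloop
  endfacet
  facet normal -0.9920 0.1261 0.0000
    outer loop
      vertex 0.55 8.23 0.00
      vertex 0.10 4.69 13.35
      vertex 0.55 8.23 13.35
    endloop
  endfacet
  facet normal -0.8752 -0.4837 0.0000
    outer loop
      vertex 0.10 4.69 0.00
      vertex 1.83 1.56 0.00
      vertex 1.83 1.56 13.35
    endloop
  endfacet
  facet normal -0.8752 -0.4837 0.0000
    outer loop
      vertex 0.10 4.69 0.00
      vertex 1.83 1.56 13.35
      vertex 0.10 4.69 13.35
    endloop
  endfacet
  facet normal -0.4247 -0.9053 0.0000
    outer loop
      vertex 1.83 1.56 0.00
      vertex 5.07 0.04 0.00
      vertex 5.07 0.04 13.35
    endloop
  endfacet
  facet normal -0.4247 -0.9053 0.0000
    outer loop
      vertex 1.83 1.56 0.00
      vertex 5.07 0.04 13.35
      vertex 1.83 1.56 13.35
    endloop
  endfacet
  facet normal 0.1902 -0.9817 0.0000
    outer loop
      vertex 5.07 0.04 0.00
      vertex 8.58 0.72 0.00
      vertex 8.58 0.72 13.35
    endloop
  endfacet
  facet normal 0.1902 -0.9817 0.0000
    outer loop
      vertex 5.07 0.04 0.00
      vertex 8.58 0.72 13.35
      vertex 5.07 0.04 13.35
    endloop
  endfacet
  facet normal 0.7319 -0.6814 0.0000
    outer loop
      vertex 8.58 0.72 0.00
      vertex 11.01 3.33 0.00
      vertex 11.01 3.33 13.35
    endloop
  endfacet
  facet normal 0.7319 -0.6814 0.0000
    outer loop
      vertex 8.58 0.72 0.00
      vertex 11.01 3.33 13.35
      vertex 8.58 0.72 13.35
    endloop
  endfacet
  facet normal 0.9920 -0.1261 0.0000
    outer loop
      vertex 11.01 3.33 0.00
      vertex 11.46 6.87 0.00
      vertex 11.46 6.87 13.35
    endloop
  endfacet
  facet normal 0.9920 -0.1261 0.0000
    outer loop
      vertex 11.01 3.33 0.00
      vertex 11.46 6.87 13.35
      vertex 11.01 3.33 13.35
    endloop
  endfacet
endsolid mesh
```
; perimeter-only toolpath
G21 ; units = mm
G90 ; absolute positioning
G28 ; home
; layer 1
G0 Z2.23
G0 X11.46 Y6.87
G1 X9.73 Y10.00
G1 X6.49 Y11.52
G1 X2.98 Y10.84
G1 X0.55 Y8.23
G1 X0.10 Y4.69
G1 X1.83 Y1.56
G1 X5.07 Y0.04
G1 X8.58 Y0.72
G1 X11.01 Y3.33
G1 X11.46 Y6.87
; layer 2
G0 Z4.45
G0 X11.46 Y6.87
G1 X9.73 Y10.00
G1 X6.49 Y11.52
G1 X2.98 Y10.84
G1 X0.55 Y8.23
G1 X0.10 Y4.69
G1 X1.83 Y1.56
G1 X5.07 Y0.04
G1 X8.58 Y0.72
G1 X11.01 Y3.33
G1 X11.46 Y6.87
; layer 3
G0 Z6.68
G0 X11.46 Y6.87
G1 X9.73 Y10.00
G1 X6.49 Y11.52
G1 X2.98 Y10.84
G1 X0.55 Y8.23
G1 X0.10 Y4.69
G1 X1.83 Y1.56
G1 X5.07 Y0.04
G1 X8.58 Y0.72
G1 X11.01 Y3.33
G1 X11.46 Y6.87
; layer 4
G0 Z8.90
G0 X11.46 Y6.87
G1 X9.73 Y10.00
G1 X6.49 Y11.52
G1 X2.98 Y10.84
G1 X0.55 Y8.23
G1 X0.10 Y4.69
G1 X1.83 Y1.56
G1 X5.07 Y0.04
G1 X8.58 Y0.72
G1 X11.01 Y3.33
G1 X11.46 Y6.87
; layer 5
G0 Z11.12
G0 X11.46 Y6.87
G1 X9.73 Y10.00
G1 X6.49 Y11.52
G1 X2.98 Y10.84
G1 X0.55 Y8.23
G1 X0.10 Y4.69
G1 X1.83 Y1.56
G1 X5.07 Y0.04
G1 X8.58 Y0.72
G1 X11.01 Y3.33
G1 X11.46 Y6.87
; layer 6
G0 Z13.35
G0 X11.46 Y6.87
G1 X9.73 Y10.00
G1 X6.49 Y11.52
G1 X2.98 Y10.84
G1 X0.55 Y8.23
G1 X0.10 Y4.69
G1 X1.83 Y1.56
G1 X5.07 Y0.04
G1 X8.58 Y0.72
G1 X11.01 Y3.33
G1 X11.46 Y6.87
M2 ; end

The solid is a regular 10-sided prism (a cylinder approximated with 10 flat sides), circumscribed radius ≈ 5.78 mm, height ≈ 13.3 mm. Slicing at Δz = 2.23 mm — 6 equal slices spanning the solid's height, so layer i sits at z = i·h/6 — gives 6 non-empty perimeters. Each is a 10-segment closed polygon; G0 lifts to the layer z and rapids to the start vertex, then G1 traces the edges.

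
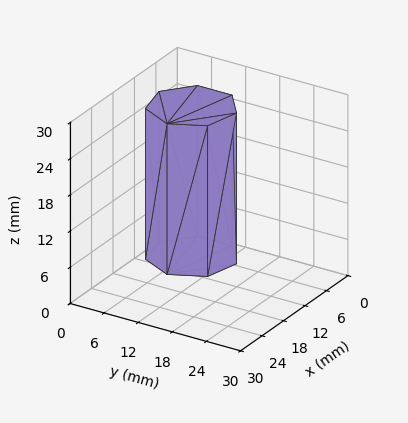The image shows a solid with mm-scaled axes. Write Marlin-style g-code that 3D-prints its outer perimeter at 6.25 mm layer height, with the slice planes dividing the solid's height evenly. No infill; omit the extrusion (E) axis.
Reading the render: the shape is a regular 7-sided prism (a cylinder approximated with 7 flat sides), circumscribed radius ≈ 7 mm, height ≈ 25 mm (dimensions read to the nearest mm from the axis ticks). For the g-code, the solid's height is divided into equal slices at the stated Δz and each level perimeter traced with G1 moves after a G0 lift.

; perimeter-only toolpath
G21 ; units = mm
G90 ; absolute positioning
G28 ; home
; layer 1
G0 Z6.25
G0 X14.00 Y7.00
G1 X11.36 Y12.47
G1 X5.44 Y13.82
G1 X0.69 Y10.04
G1 X0.69 Y3.96
G1 X5.44 Y0.18
G1 X11.36 Y1.53
G1 X14.00 Y7.00
; layer 2
G0 Z12.50
G0 X14.00 Y7.00
G1 X11.36 Y12.47
G1 X5.44 Y13.82
G1 X0.69 Y10.04
G1 X0.69 Y3.96
G1 X5.44 Y0.18
G1 X11.36 Y1.53
G1 X14.00 Y7.00
; layer 3
G0 Z18.75
G0 X14.00 Y7.00
G1 X11.36 Y12.47
G1 X5.44 Y13.82
G1 X0.69 Y10.04
G1 X0.69 Y3.96
G1 X5.44 Y0.18
G1 X11.36 Y1.53
G1 X14.00 Y7.00
; layer 4
G0 Z25.00
G0 X14.00 Y7.00
G1 X11.36 Y12.47
G1 X5.44 Y13.82
G1 X0.69 Y10.04
G1 X0.69 Y3.96
G1 X5.44 Y0.18
G1 X11.36 Y1.53
G1 X14.00 Y7.00
M2 ; end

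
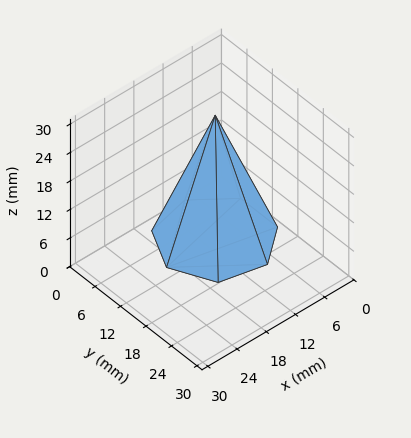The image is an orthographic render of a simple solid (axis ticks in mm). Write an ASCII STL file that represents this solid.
Reading the render: the shape is a regular 7-sided pyramid, base circumscribed radius ≈ 10 mm, apex at z ≈ 26 mm (dimensions read to the nearest mm from the axis ticks). For the STL, each face is triangulated and given an outward normal.

solid part
  facet normal 0.0000 0.0000 -1.0000
    outer loop
      vertex 7.77 19.75 0.00
      vertex 16.23 17.82 0.00
      vertex 20.00 10.00 0.00
    endloop
  endfacet
  facet normal 0.0000 0.0000 -1.0000
    outer loop
      vertex 0.99 14.34 0.00
      vertex 7.77 19.75 0.00
      vertex 20.00 10.00 0.00
    endloop
  endfacet
  facet normal 0.0000 0.0000 -1.0000
    outer loop
      vertex 0.99 5.66 0.00
      vertex 0.99 14.34 0.00
      vertex 20.00 10.00 0.00
    endloop
  endfacet
  facet normal 0.0000 0.0000 -1.0000
    outer loop
      vertex 7.77 0.25 0.00
      vertex 0.99 5.66 0.00
      vertex 20.00 10.00 0.00
    endloop
  endfacet
  facet normal 0.0000 0.0000 -1.0000
    outer loop
      vertex 16.23 2.18 0.00
      vertex 7.77 0.25 0.00
      vertex 20.00 10.00 0.00
    endloop
  endfacet
  facet normal 0.8511 0.4103 0.3274
    outer loop
      vertex 20.00 10.00 0.00
      vertex 16.23 17.82 0.00
      vertex 10.00 10.00 26.00
    endloop
  endfacet
  facet normal 0.2102 0.9212 0.3274
    outer loop
      vertex 16.23 17.82 0.00
      vertex 7.77 19.75 0.00
      vertex 10.00 10.00 26.00
    endloop
  endfacet
  facet normal -0.5893 0.7385 0.3275
    outer loop
      vertex 7.77 19.75 0.00
      vertex 0.99 14.34 0.00
      vertex 10.00 10.00 26.00
    endloop
  endfacet
  facet normal -0.9449 0.0000 0.3274
    outer loop
      vertex 0.99 14.34 0.00
      vertex 0.99 5.66 0.00
      vertex 10.00 10.00 26.00
    endloop
  endfacet
  facet normal -0.5893 -0.7385 0.3275
    outer loop
      vertex 0.99 5.66 0.00
      vertex 7.77 0.25 0.00
      vertex 10.00 10.00 26.00
    endloop
  endfacet
  facet normal 0.2102 -0.9212 0.3274
    outer loop
      vertex 7.77 0.25 0.00
      vertex 16.23 2.18 0.00
      vertex 10.00 10.00 26.00
    endloop
  endfacet
  facet normal 0.8511 -0.4103 0.3274
    outer loop
      vertex 16.23 2.18 0.00
      vertex 20.00 10.00 0.00
      vertex 10.00 10.00 26.00
    endloop
  endfacet
endsolid part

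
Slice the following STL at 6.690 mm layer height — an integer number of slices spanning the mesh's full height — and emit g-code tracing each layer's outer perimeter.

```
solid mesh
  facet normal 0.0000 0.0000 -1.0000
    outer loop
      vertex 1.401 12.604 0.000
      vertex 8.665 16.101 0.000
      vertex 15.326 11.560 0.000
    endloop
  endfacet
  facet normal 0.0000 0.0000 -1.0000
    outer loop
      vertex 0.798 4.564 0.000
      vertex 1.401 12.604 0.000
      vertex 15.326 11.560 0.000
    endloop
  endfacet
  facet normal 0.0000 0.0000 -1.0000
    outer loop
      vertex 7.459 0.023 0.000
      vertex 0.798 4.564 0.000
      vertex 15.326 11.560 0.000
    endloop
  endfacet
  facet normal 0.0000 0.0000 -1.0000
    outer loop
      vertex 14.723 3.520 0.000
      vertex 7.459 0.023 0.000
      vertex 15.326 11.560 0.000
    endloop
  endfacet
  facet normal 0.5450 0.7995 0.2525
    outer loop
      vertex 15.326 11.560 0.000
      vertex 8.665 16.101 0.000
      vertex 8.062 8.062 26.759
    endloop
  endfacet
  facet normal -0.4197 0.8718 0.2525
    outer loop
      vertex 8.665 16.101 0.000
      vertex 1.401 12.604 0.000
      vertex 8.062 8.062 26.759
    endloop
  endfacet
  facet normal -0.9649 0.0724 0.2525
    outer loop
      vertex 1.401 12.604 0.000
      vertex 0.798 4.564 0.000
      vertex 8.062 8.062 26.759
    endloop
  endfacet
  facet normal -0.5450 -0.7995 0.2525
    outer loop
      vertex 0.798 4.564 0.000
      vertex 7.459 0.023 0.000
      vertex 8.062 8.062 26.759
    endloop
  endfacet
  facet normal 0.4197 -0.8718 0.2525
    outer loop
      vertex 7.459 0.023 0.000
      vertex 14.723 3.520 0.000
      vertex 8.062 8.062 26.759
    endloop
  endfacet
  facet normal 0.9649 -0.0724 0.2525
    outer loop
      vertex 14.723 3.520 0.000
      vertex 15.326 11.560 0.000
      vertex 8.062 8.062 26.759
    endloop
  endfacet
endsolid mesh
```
; perimeter-only toolpath
G21 ; units = mm
G90 ; absolute positioning
G28 ; home
; layer 1
G0 Z6.690
G0 X13.510 Y10.685
G1 X8.514 Y14.091
G1 X3.066 Y11.468
G1 X2.614 Y5.438
G1 X7.610 Y2.033
G1 X13.058 Y4.655
G1 X13.510 Y10.685
; layer 2
G0 Z13.380
G0 X11.694 Y9.811
G1 X8.363 Y12.081
G1 X4.731 Y10.333
G1 X4.430 Y6.313
G1 X7.760 Y4.042
G1 X11.393 Y5.791
G1 X11.694 Y9.811
; layer 3
G0 Z20.069
G0 X9.878 Y8.937
G1 X8.213 Y10.072
G1 X6.397 Y9.197
G1 X6.246 Y7.188
G1 X7.911 Y6.052
G1 X9.727 Y6.926
G1 X9.878 Y8.937
M2 ; end

The solid is a regular 6-sided pyramid, base circumscribed radius ≈ 8.06 mm, apex at z ≈ 26.8 mm. Slicing at Δz = 6.690 mm — 4 equal slices spanning the solid's height, so layer i sits at z = i·h/4 — gives 3 non-empty perimeters. Each is a 6-segment closed polygon; G0 lifts to the layer z and rapids to the start vertex, then G1 traces the edges. The cross-section shrinks linearly with z (the slice at the apex is degenerate and omitted).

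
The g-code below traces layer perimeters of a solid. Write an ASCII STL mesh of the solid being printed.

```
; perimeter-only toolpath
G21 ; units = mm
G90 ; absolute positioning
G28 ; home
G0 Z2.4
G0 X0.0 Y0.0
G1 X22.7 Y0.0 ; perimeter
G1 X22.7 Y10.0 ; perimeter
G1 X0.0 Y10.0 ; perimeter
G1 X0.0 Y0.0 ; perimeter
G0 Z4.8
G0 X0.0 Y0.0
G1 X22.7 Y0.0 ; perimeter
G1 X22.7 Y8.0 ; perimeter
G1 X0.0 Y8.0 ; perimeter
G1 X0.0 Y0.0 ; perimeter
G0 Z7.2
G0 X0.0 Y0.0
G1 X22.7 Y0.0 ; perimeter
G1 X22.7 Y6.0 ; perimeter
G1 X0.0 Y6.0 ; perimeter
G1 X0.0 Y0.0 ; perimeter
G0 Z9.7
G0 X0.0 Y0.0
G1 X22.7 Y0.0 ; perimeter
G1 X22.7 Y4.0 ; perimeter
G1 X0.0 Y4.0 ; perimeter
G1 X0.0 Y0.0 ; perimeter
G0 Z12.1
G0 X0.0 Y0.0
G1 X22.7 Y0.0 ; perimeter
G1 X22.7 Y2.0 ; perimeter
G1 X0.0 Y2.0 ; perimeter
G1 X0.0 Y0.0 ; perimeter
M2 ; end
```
solid part
  facet normal 0.0000 0.0000 -1.0000
    outer loop
      vertex 22.7 12.0 0.0
      vertex 22.7 0.0 0.0
      vertex 0.0 0.0 0.0
    endloop
  endfacet
  facet normal 0.0000 0.0000 -1.0000
    outer loop
      vertex 0.0 12.0 0.0
      vertex 22.7 12.0 0.0
      vertex 0.0 0.0 0.0
    endloop
  endfacet
  facet normal 0.0000 -1.0000 0.0000
    outer loop
      vertex 0.0 0.0 0.0
      vertex 22.7 0.0 0.0
      vertex 22.7 0.0 14.5
    endloop
  endfacet
  facet normal 0.0000 -1.0000 0.0000
    outer loop
      vertex 0.0 0.0 0.0
      vertex 22.7 0.0 14.5
      vertex 0.0 0.0 14.5
    endloop
  endfacet
  facet normal 0.0000 0.7704 0.6376
    outer loop
      vertex 0.0 0.0 14.5
      vertex 22.7 0.0 14.5
      vertex 22.7 12.0 0.0
    endloop
  endfacet
  facet normal 0.0000 0.7704 0.6376
    outer loop
      vertex 0.0 0.0 14.5
      vertex 22.7 12.0 0.0
      vertex 0.0 12.0 0.0
    endloop
  endfacet
  facet normal -1.0000 0.0000 0.0000
    outer loop
      vertex 0.0 0.0 14.5
      vertex 0.0 12.0 0.0
      vertex 0.0 0.0 0.0
    endloop
  endfacet
  facet normal 1.0000 0.0000 0.0000
    outer loop
      vertex 22.7 0.0 0.0
      vertex 22.7 12.0 0.0
      vertex 22.7 0.0 14.5
    endloop
  endfacet
endsolid part

The G0 Z moves step by Δz≈2.4 mm. The G1 loops shrink linearly with z, so the solid tapers from its base footprint up to z≈14.5. Closing with a flat bottom cap and the tapered top and triangulating gives 8 facets — a wedge (ramp): 22.7 × 12 mm base, rising to 14.5 mm along the y=0 edge and sloping linearly to z=0 at y=12.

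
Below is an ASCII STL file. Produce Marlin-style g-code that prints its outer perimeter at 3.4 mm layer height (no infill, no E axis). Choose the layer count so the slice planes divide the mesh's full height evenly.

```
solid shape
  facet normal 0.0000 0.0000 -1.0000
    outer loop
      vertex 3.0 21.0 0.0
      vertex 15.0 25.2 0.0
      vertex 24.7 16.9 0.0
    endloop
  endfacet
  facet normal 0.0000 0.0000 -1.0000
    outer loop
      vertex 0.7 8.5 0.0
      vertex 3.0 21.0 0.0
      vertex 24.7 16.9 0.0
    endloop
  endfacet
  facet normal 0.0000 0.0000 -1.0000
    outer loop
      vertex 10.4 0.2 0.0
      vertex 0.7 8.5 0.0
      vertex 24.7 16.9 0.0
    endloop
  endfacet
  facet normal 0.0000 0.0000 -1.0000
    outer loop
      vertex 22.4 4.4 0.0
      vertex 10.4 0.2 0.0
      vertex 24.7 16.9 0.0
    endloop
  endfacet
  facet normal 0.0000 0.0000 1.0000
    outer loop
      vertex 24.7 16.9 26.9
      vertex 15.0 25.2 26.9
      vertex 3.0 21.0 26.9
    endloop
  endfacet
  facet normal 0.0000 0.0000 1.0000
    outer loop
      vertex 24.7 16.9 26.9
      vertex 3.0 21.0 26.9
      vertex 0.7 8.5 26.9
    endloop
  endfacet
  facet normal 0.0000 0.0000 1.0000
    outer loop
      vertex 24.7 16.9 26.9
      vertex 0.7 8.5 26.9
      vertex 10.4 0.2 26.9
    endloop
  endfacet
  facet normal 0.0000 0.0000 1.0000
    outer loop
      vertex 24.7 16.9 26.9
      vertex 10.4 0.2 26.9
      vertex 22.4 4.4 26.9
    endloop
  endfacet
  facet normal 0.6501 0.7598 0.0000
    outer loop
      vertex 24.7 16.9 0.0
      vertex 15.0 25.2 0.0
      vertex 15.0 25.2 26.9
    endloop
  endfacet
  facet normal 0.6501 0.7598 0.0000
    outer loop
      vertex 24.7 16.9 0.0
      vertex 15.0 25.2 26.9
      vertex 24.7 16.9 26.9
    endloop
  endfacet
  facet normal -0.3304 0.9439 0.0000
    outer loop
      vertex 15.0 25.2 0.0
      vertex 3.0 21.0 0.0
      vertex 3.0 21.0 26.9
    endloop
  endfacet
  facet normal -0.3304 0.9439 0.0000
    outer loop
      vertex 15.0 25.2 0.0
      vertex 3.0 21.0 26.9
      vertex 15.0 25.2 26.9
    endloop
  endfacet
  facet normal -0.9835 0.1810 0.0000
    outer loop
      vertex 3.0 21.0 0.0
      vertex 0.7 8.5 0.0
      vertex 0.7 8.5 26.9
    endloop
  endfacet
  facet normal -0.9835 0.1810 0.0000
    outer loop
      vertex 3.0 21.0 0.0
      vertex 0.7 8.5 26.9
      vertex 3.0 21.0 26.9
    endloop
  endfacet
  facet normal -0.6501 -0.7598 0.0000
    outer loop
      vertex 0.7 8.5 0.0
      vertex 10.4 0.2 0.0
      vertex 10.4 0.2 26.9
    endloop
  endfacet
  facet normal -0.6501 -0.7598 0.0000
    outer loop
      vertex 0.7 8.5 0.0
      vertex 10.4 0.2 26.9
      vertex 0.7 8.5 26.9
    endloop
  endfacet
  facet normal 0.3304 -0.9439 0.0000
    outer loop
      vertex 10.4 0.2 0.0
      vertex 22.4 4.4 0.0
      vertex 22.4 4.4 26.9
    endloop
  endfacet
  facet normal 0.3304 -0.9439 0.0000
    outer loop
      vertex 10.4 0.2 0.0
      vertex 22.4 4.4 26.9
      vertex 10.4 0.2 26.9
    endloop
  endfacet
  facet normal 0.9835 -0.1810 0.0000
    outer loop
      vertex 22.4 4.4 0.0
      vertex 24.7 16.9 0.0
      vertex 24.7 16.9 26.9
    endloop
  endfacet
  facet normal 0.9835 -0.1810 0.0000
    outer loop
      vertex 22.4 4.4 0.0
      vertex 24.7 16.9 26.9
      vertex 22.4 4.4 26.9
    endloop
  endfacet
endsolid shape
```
; perimeter-only toolpath
G21 ; units = mm
G90 ; absolute positioning
G28 ; home
; layer 1
G0 Z3.4
G0 X24.7 Y16.9
G1 X15.0 Y25.2
G1 X3.0 Y21.0
G1 X0.7 Y8.5
G1 X10.4 Y0.2
G1 X22.4 Y4.4
G1 X24.7 Y16.9
; layer 2
G0 Z6.7
G0 X24.7 Y16.9
G1 X15.0 Y25.2
G1 X3.0 Y21.0
G1 X0.7 Y8.5
G1 X10.4 Y0.2
G1 X22.4 Y4.4
G1 X24.7 Y16.9
; layer 3
G0 Z10.1
G0 X24.7 Y16.9
G1 X15.0 Y25.2
G1 X3.0 Y21.0
G1 X0.7 Y8.5
G1 X10.4 Y0.2
G1 X22.4 Y4.4
G1 X24.7 Y16.9
; layer 4
G0 Z13.4
G0 X24.7 Y16.9
G1 X15.0 Y25.2
G1 X3.0 Y21.0
G1 X0.7 Y8.5
G1 X10.4 Y0.2
G1 X22.4 Y4.4
G1 X24.7 Y16.9
; layer 5
G0 Z16.8
G0 X24.7 Y16.9
G1 X15.0 Y25.2
G1 X3.0 Y21.0
G1 X0.7 Y8.5
G1 X10.4 Y0.2
G1 X22.4 Y4.4
G1 X24.7 Y16.9
; layer 6
G0 Z20.2
G0 X24.7 Y16.9
G1 X15.0 Y25.2
G1 X3.0 Y21.0
G1 X0.7 Y8.5
G1 X10.4 Y0.2
G1 X22.4 Y4.4
G1 X24.7 Y16.9
; layer 7
G0 Z23.5
G0 X24.7 Y16.9
G1 X15.0 Y25.2
G1 X3.0 Y21.0
G1 X0.7 Y8.5
G1 X10.4 Y0.2
G1 X22.4 Y4.4
G1 X24.7 Y16.9
; layer 8
G0 Z26.9
G0 X24.7 Y16.9
G1 X15.0 Y25.2
G1 X3.0 Y21.0
G1 X0.7 Y8.5
G1 X10.4 Y0.2
G1 X22.4 Y4.4
G1 X24.7 Y16.9
M2 ; end

The solid is a regular 6-sided prism (a cylinder approximated with 6 flat sides), circumscribed radius ≈ 12.7 mm, height ≈ 26.9 mm. Slicing at Δz = 3.4 mm — 8 equal slices spanning the solid's height, so layer i sits at z = i·h/8 — gives 8 non-empty perimeters. Each is a 6-segment closed polygon; G0 lifts to the layer z and rapids to the start vertex, then G1 traces the edges.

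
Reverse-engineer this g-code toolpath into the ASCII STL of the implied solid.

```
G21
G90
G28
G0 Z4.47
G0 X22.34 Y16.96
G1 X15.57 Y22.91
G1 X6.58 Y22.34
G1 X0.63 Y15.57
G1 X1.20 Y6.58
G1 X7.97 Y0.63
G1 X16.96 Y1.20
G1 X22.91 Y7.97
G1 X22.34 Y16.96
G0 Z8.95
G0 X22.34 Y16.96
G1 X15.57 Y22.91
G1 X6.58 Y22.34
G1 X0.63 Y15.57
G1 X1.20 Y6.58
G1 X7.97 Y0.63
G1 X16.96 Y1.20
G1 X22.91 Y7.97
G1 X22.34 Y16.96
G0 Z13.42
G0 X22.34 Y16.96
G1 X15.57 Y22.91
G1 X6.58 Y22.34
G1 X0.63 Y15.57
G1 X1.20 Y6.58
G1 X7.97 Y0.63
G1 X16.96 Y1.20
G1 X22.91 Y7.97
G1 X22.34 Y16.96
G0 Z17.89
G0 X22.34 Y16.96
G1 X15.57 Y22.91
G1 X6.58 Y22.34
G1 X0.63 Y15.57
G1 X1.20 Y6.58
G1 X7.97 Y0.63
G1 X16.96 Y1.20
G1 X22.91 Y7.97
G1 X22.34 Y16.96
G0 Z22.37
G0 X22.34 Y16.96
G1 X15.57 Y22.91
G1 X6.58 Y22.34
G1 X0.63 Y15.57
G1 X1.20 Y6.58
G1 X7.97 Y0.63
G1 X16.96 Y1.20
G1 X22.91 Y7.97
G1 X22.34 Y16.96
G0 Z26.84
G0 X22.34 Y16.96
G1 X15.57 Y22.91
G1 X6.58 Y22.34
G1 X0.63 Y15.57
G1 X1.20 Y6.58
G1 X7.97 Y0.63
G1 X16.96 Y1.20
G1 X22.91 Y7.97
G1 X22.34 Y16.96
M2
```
solid part
  facet normal 0.0000 0.0000 -1.0000
    outer loop
      vertex 6.58 22.34 0.00
      vertex 15.57 22.91 0.00
      vertex 22.34 16.96 0.00
    endloop
  endfacet
  facet normal 0.0000 0.0000 -1.0000
    outer loop
      vertex 0.63 15.57 0.00
      vertex 6.58 22.34 0.00
      vertex 22.34 16.96 0.00
    endloop
  endfacet
  facet normal 0.0000 0.0000 -1.0000
    outer loop
      vertex 1.20 6.58 0.00
      vertex 0.63 15.57 0.00
      vertex 22.34 16.96 0.00
    endloop
  endfacet
  facet normal 0.0000 0.0000 -1.0000
    outer loop
      vertex 7.97 0.63 0.00
      vertex 1.20 6.58 0.00
      vertex 22.34 16.96 0.00
    endloop
  endfacet
  facet normal 0.0000 0.0000 -1.0000
    outer loop
      vertex 16.96 1.20 0.00
      vertex 7.97 0.63 0.00
      vertex 22.34 16.96 0.00
    endloop
  endfacet
  facet normal 0.0000 0.0000 -1.0000
    outer loop
      vertex 22.91 7.97 0.00
      vertex 16.96 1.20 0.00
      vertex 22.34 16.96 0.00
    endloop
  endfacet
  facet normal 0.0000 0.0000 1.0000
    outer loop
      vertex 22.34 16.96 26.84
      vertex 15.57 22.91 26.84
      vertex 6.58 22.34 26.84
    endloop
  endfacet
  facet normal 0.0000 0.0000 1.0000
    outer loop
      vertex 22.34 16.96 26.84
      vertex 6.58 22.34 26.84
      vertex 0.63 15.57 26.84
    endloop
  endfacet
  facet normal 0.0000 0.0000 1.0000
    outer loop
      vertex 22.34 16.96 26.84
      vertex 0.63 15.57 26.84
      vertex 1.20 6.58 26.84
    endloop
  endfacet
  facet normal 0.0000 0.0000 1.0000
    outer loop
      vertex 22.34 16.96 26.84
      vertex 1.20 6.58 26.84
      vertex 7.97 0.63 26.84
    endloop
  endfacet
  facet normal 0.0000 0.0000 1.0000
    outer loop
      vertex 22.34 16.96 26.84
      vertex 7.97 0.63 26.84
      vertex 16.96 1.20 26.84
    endloop
  endfacet
  facet normal 0.0000 0.0000 1.0000
    outer loop
      vertex 22.34 16.96 26.84
      vertex 16.96 1.20 26.84
      vertex 22.91 7.97 26.84
    endloop
  endfacet
  facet normal 0.6602 0.7511 0.0000
    outer loop
      vertex 22.34 16.96 0.00
      vertex 15.57 22.91 0.00
      vertex 15.57 22.91 26.84
    endloop
  endfacet
  facet normal 0.6602 0.7511 0.0000
    outer loop
      vertex 22.34 16.96 0.00
      vertex 15.57 22.91 26.84
      vertex 22.34 16.96 26.84
    endloop
  endfacet
  facet normal -0.0633 0.9980 0.0000
    outer loop
      vertex 15.57 22.91 0.00
      vertex 6.58 22.34 0.00
      vertex 6.58 22.34 26.84
    endloop
  endfacet
  facet normal -0.0633 0.9980 0.0000
    outer loop
      vertex 15.57 22.91 0.00
      vertex 6.58 22.34 26.84
      vertex 15.57 22.91 26.84
    endloop
  endfacet
  facet normal -0.7511 0.6602 0.0000
    outer loop
      vertex 6.58 22.34 0.00
      vertex 0.63 15.57 0.00
      vertex 0.63 15.57 26.84
    endloop
  endfacet
  facet normal -0.7511 0.6602 0.0000
    outer loop
      vertex 6.58 22.34 0.00
      vertex 0.63 15.57 26.84
      vertex 6.58 22.34 26.84
    endloop
  endfacet
  facet normal -0.9980 -0.0633 0.0000
    outer loop
      vertex 0.63 15.57 0.00
      vertex 1.20 6.58 0.00
      vertex 1.20 6.58 26.84
    endloop
  endfacet
  facet normal -0.9980 -0.0633 0.0000
    outer loop
      vertex 0.63 15.57 0.00
      vertex 1.20 6.58 26.84
      vertex 0.63 15.57 26.84
    endloop
  endfacet
  facet normal -0.6602 -0.7511 0.0000
    outer loop
      vertex 1.20 6.58 0.00
      vertex 7.97 0.63 0.00
      vertex 7.97 0.63 26.84
    endloop
  endfacet
  facet normal -0.6602 -0.7511 0.0000
    outer loop
      vertex 1.20 6.58 0.00
      vertex 7.97 0.63 26.84
      vertex 1.20 6.58 26.84
    endloop
  endfacet
  facet normal 0.0633 -0.9980 0.0000
    outer loop
      vertex 7.97 0.63 0.00
      vertex 16.96 1.20 0.00
      vertex 16.96 1.20 26.84
    endloop
  endfacet
  facet normal 0.0633 -0.9980 0.0000
    outer loop
      vertex 7.97 0.63 0.00
      vertex 16.96 1.20 26.84
      vertex 7.97 0.63 26.84
    endloop
  endfacet
  facet normal 0.7511 -0.6602 0.0000
    outer loop
      vertex 16.96 1.20 0.00
      vertex 22.91 7.97 0.00
      vertex 22.91 7.97 26.84
    endloop
  endfacet
  facet normal 0.7511 -0.6602 0.0000
    outer loop
      vertex 16.96 1.20 0.00
      vertex 22.91 7.97 26.84
      vertex 16.96 1.20 26.84
    endloop
  endfacet
  facet normal 0.9980 0.0633 0.0000
    outer loop
      vertex 22.91 7.97 0.00
      vertex 22.34 16.96 0.00
      vertex 22.34 16.96 26.84
    endloop
  endfacet
  facet normal 0.9980 0.0633 0.0000
    outer loop
      vertex 22.91 7.97 0.00
      vertex 22.34 16.96 26.84
      vertex 22.91 7.97 26.84
    endloop
  endfacet
endsolid part

The G0 Z moves step by Δz≈4.47 mm. Every layer's G1 loop is the same polygon, so the solid is a straight extrusion of it from z=0 to z≈26.8. Closing with flat bottom and top caps and triangulating gives 28 facets — a regular 8-sided prism (a cylinder approximated with 8 flat sides), circumscribed radius ≈ 11.8 mm, height ≈ 26.8 mm.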